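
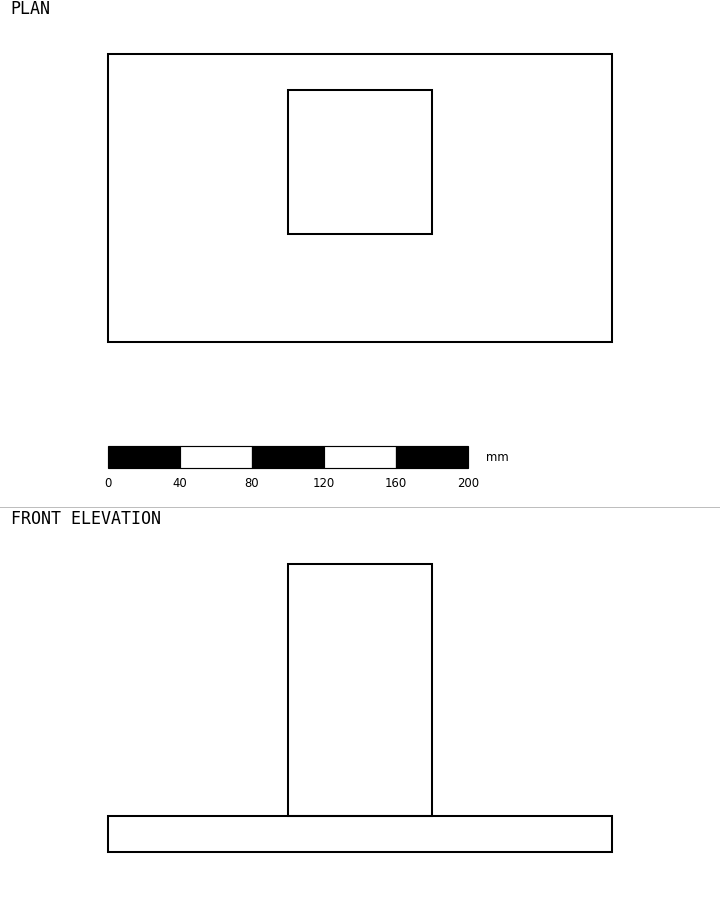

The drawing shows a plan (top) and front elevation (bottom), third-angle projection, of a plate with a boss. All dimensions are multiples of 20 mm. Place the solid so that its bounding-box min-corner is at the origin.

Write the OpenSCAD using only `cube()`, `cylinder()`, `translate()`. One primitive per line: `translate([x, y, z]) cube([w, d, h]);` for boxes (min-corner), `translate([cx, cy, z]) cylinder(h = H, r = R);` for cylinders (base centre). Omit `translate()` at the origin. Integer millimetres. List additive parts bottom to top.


cube([280, 160, 20]);
translate([100, 60, 20]) cube([80, 80, 140]);


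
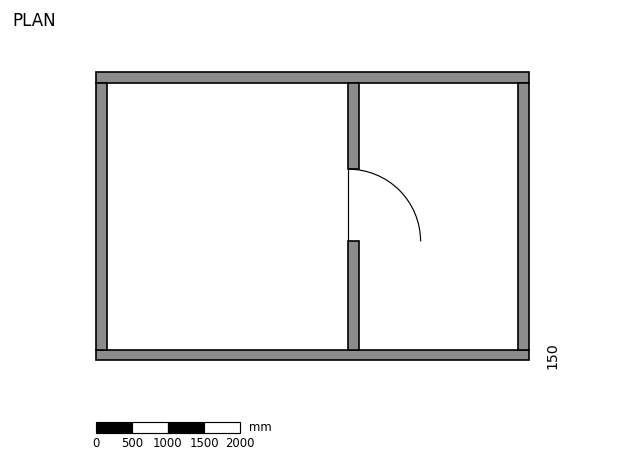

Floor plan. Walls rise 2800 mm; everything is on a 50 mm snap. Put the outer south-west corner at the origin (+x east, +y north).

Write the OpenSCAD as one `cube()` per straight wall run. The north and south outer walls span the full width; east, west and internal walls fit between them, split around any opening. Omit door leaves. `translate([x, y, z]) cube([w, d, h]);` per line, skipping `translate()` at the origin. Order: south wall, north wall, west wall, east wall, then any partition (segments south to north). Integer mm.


cube([6000, 150, 2800]);
translate([0, 3850, 0]) cube([6000, 150, 2800]);
translate([0, 150, 0]) cube([150, 3700, 2800]);
translate([5850, 150, 0]) cube([150, 3700, 2800]);
translate([3500, 150, 0]) cube([150, 1500, 2800]);
translate([3500, 2650, 0]) cube([150, 1200, 2800]);


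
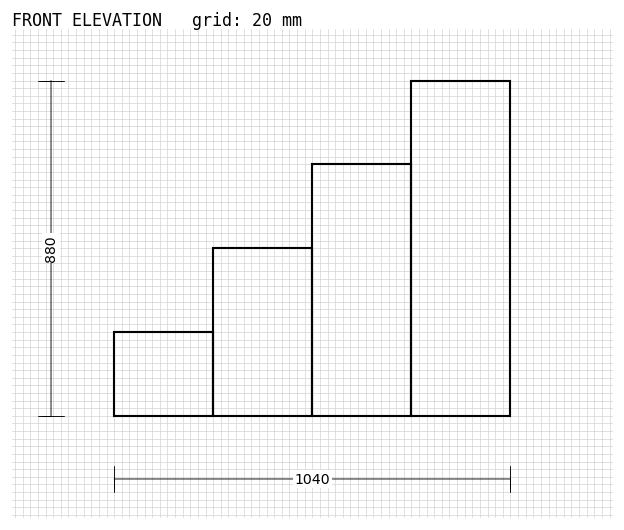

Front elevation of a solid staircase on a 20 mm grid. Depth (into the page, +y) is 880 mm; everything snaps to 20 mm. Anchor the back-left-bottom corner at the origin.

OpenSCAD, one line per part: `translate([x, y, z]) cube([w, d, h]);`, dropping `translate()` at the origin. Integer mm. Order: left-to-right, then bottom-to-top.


cube([260, 880, 220]);
translate([260, 0, 0]) cube([260, 880, 440]);
translate([520, 0, 0]) cube([260, 880, 660]);
translate([780, 0, 0]) cube([260, 880, 880]);


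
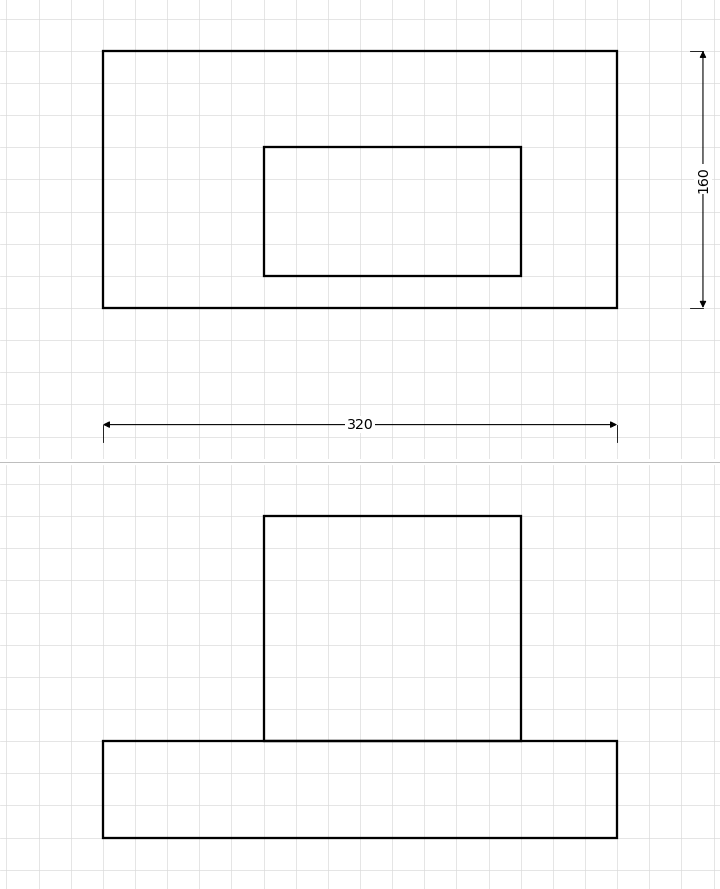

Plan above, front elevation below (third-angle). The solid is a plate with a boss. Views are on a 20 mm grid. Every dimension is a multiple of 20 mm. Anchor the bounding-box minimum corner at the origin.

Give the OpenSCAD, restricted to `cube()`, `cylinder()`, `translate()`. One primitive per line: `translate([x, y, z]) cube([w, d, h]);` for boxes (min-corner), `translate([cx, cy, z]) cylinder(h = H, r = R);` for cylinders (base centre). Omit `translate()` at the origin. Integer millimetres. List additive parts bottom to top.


cube([320, 160, 60]);
translate([100, 20, 60]) cube([160, 80, 140]);


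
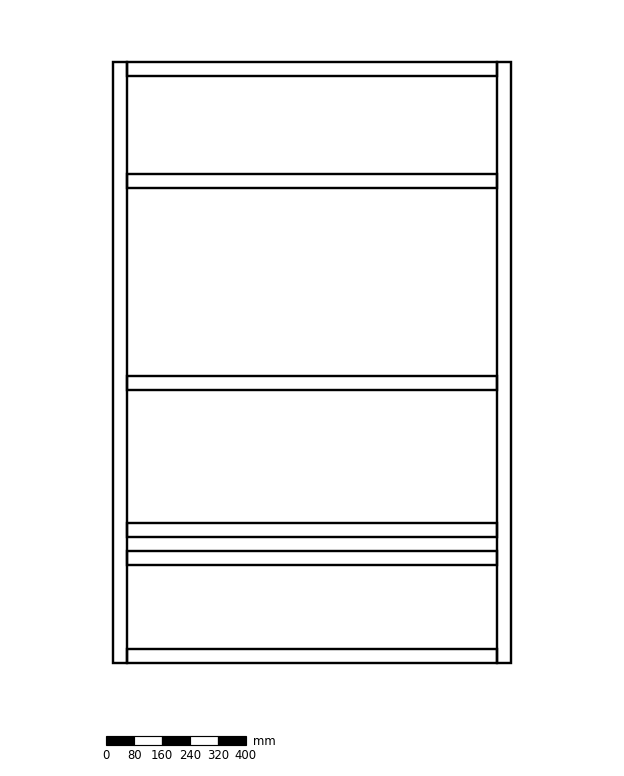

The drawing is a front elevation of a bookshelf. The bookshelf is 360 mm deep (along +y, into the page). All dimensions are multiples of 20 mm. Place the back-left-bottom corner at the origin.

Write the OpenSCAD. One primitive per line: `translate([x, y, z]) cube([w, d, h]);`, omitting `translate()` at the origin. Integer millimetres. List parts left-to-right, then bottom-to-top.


cube([40, 360, 1720]);
translate([40, 0, 0]) cube([1060, 360, 40]);
translate([40, 0, 280]) cube([1060, 360, 40]);
translate([40, 0, 360]) cube([1060, 360, 40]);
translate([40, 0, 780]) cube([1060, 360, 40]);
translate([40, 0, 1360]) cube([1060, 360, 40]);
translate([40, 0, 1680]) cube([1060, 360, 40]);
translate([1100, 0, 0]) cube([40, 360, 1720]);


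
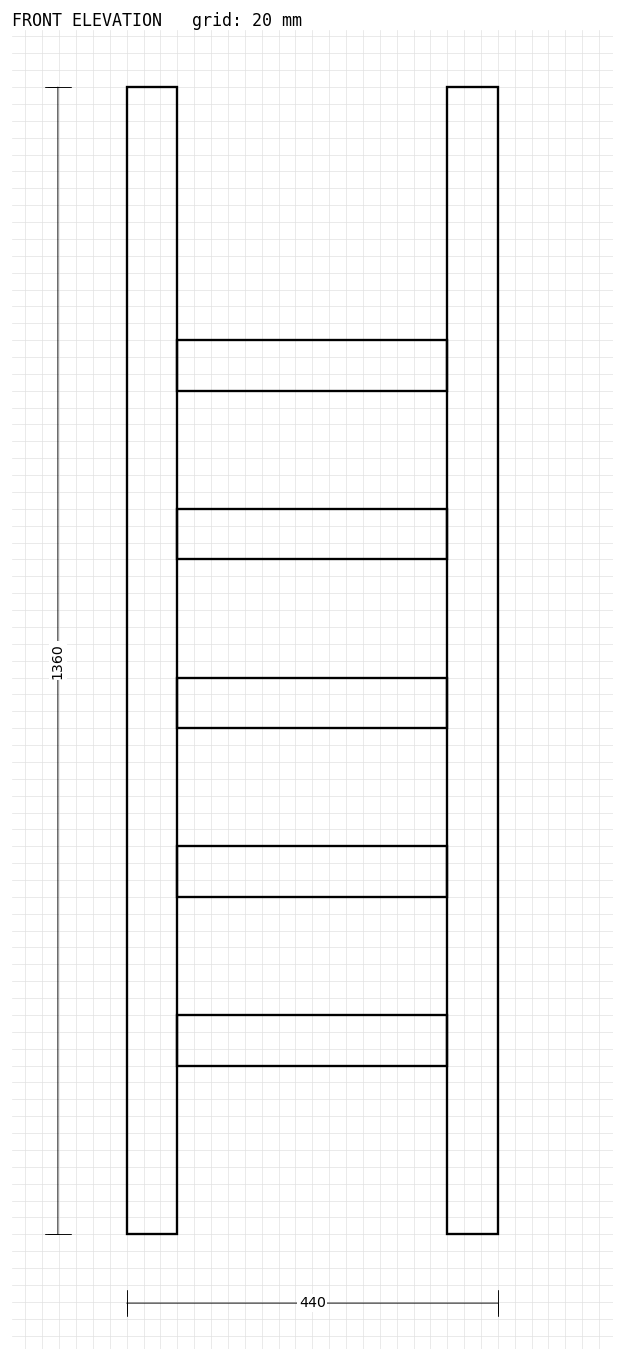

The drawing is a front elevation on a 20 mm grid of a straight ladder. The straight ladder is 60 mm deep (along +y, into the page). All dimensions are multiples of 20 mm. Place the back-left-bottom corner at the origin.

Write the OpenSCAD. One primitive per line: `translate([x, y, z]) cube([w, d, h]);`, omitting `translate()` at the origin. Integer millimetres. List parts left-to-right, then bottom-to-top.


cube([60, 60, 1360]);
translate([60, 0, 200]) cube([320, 60, 60]);
translate([60, 0, 400]) cube([320, 60, 60]);
translate([60, 0, 600]) cube([320, 60, 60]);
translate([60, 0, 800]) cube([320, 60, 60]);
translate([60, 0, 1000]) cube([320, 60, 60]);
translate([380, 0, 0]) cube([60, 60, 1360]);


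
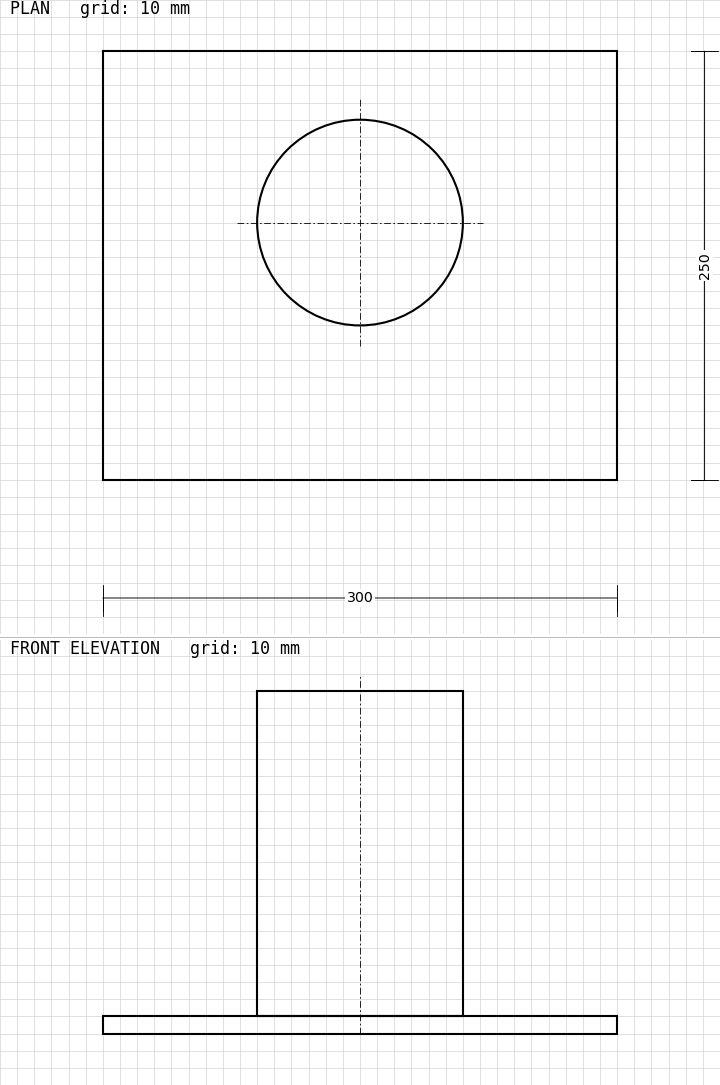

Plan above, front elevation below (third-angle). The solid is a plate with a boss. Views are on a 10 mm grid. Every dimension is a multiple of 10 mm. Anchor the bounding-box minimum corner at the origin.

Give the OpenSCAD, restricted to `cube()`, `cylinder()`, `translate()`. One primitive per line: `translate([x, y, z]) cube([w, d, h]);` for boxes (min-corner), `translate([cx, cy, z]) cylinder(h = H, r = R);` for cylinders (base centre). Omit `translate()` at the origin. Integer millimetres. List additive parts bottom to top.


cube([300, 250, 10]);
translate([150, 150, 10]) cylinder(h = 190, r = 60);


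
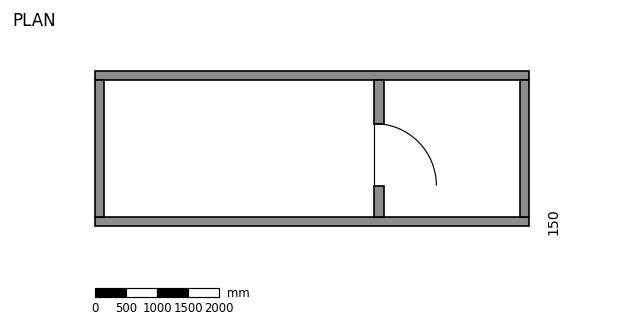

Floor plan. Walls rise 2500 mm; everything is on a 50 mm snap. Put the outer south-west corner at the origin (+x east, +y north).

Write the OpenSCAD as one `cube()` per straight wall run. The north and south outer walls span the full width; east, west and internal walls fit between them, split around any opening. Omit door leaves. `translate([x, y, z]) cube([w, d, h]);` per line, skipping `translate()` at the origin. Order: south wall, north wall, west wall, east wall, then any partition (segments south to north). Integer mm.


cube([7000, 150, 2500]);
translate([0, 2350, 0]) cube([7000, 150, 2500]);
translate([0, 150, 0]) cube([150, 2200, 2500]);
translate([6850, 150, 0]) cube([150, 2200, 2500]);
translate([4500, 150, 0]) cube([150, 500, 2500]);
translate([4500, 1650, 0]) cube([150, 700, 2500]);


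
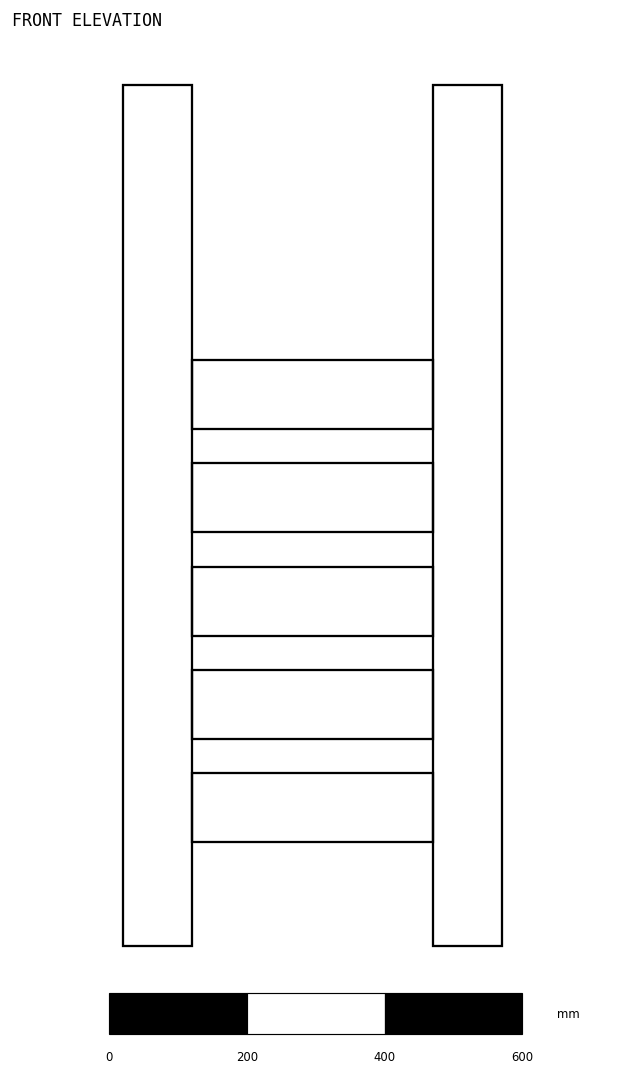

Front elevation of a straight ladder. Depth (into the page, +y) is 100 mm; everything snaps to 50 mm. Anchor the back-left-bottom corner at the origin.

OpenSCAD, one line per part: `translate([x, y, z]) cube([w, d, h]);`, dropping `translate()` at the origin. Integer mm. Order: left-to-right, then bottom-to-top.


cube([100, 100, 1250]);
translate([100, 0, 150]) cube([350, 100, 100]);
translate([100, 0, 300]) cube([350, 100, 100]);
translate([100, 0, 450]) cube([350, 100, 100]);
translate([100, 0, 600]) cube([350, 100, 100]);
translate([100, 0, 750]) cube([350, 100, 100]);
translate([450, 0, 0]) cube([100, 100, 1250]);


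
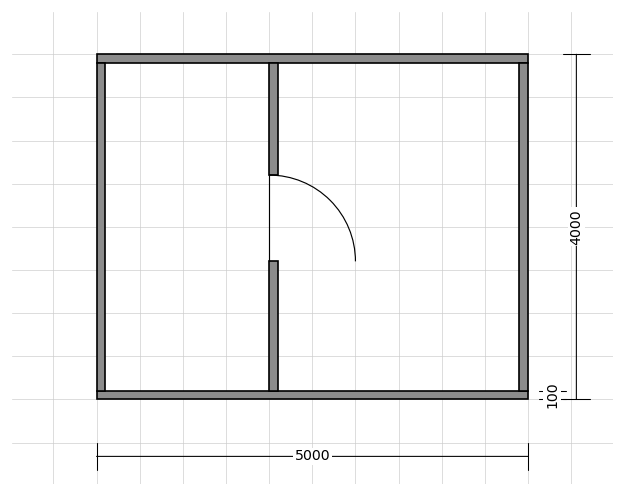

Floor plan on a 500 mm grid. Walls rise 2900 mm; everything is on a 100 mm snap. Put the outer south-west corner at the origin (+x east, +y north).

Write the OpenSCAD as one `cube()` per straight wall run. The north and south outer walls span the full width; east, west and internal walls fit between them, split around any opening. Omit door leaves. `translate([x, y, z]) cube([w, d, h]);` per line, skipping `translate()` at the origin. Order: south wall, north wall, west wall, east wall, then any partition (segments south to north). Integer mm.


cube([5000, 100, 2900]);
translate([0, 3900, 0]) cube([5000, 100, 2900]);
translate([0, 100, 0]) cube([100, 3800, 2900]);
translate([4900, 100, 0]) cube([100, 3800, 2900]);
translate([2000, 100, 0]) cube([100, 1500, 2900]);
translate([2000, 2600, 0]) cube([100, 1300, 2900]);


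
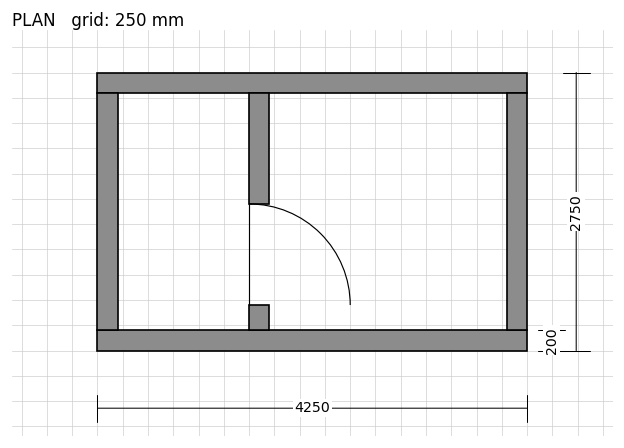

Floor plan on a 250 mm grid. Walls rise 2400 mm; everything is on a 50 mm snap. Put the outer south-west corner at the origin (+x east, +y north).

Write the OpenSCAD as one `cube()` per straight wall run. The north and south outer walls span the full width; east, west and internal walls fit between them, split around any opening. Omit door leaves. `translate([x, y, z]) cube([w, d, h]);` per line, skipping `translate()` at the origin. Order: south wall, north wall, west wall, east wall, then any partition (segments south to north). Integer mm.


cube([4250, 200, 2400]);
translate([0, 2550, 0]) cube([4250, 200, 2400]);
translate([0, 200, 0]) cube([200, 2350, 2400]);
translate([4050, 200, 0]) cube([200, 2350, 2400]);
translate([1500, 200, 0]) cube([200, 250, 2400]);
translate([1500, 1450, 0]) cube([200, 1100, 2400]);


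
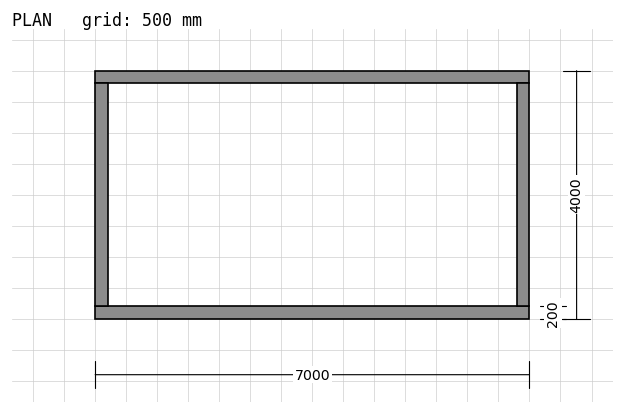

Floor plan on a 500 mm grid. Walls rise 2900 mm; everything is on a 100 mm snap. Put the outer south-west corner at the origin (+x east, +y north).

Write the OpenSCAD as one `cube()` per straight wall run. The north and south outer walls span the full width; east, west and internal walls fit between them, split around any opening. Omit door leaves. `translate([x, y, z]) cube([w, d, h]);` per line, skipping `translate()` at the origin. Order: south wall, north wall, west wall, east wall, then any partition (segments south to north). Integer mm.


cube([7000, 200, 2900]);
translate([0, 3800, 0]) cube([7000, 200, 2900]);
translate([0, 200, 0]) cube([200, 3600, 2900]);
translate([6800, 200, 0]) cube([200, 3600, 2900]);


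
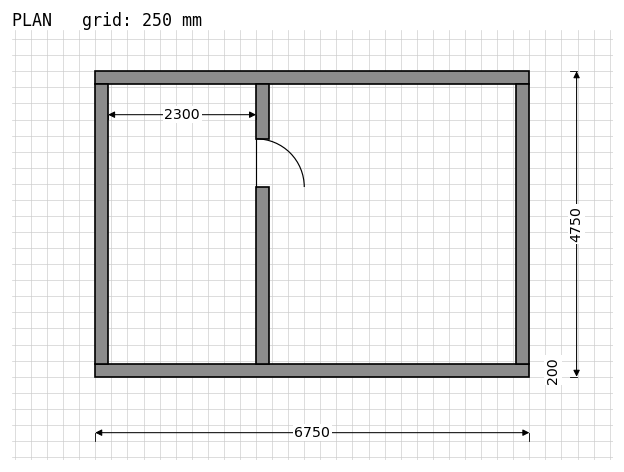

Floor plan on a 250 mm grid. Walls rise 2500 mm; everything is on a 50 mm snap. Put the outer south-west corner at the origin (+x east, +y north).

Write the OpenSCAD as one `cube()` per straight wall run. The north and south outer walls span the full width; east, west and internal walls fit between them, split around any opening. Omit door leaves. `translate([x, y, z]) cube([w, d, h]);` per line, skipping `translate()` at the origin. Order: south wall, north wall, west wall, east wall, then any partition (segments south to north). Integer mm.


cube([6750, 200, 2500]);
translate([0, 4550, 0]) cube([6750, 200, 2500]);
translate([0, 200, 0]) cube([200, 4350, 2500]);
translate([6550, 200, 0]) cube([200, 4350, 2500]);
translate([2500, 200, 0]) cube([200, 2750, 2500]);
translate([2500, 3700, 0]) cube([200, 850, 2500]);


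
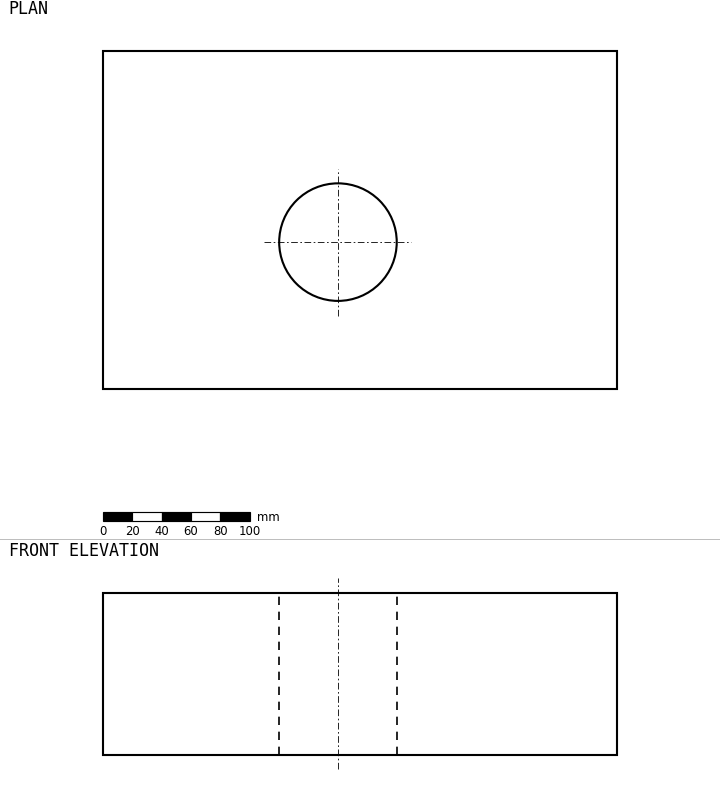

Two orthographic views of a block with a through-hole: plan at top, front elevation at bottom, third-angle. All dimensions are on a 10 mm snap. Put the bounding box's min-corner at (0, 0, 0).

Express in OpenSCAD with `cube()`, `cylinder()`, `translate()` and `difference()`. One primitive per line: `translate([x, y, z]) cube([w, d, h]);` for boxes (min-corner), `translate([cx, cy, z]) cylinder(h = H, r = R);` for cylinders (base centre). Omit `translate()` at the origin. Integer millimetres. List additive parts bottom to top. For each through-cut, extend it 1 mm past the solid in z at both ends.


difference() {
  cube([350, 230, 110]);
  translate([160, 100, -1]) cylinder(h = 112, r = 40);
}


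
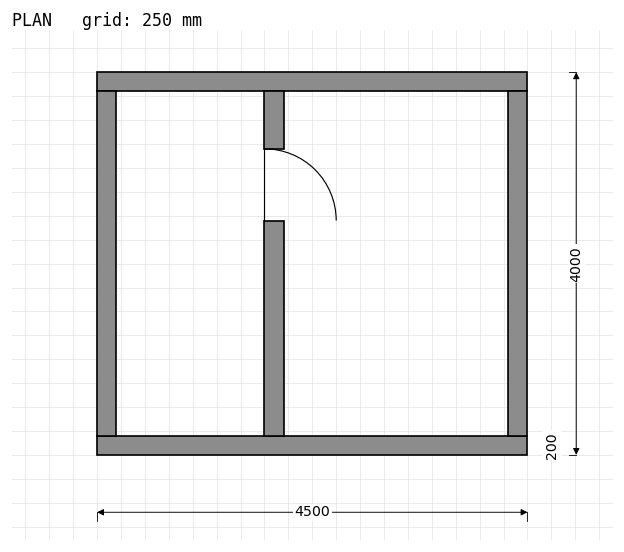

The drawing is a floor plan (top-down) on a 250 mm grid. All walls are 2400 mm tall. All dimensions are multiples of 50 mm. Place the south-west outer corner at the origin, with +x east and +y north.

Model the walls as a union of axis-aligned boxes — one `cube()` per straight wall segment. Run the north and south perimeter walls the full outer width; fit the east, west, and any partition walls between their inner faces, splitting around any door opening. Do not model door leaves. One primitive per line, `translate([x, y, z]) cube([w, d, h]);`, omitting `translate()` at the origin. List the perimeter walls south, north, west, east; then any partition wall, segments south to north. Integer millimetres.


cube([4500, 200, 2400]);
translate([0, 3800, 0]) cube([4500, 200, 2400]);
translate([0, 200, 0]) cube([200, 3600, 2400]);
translate([4300, 200, 0]) cube([200, 3600, 2400]);
translate([1750, 200, 0]) cube([200, 2250, 2400]);
translate([1750, 3200, 0]) cube([200, 600, 2400]);


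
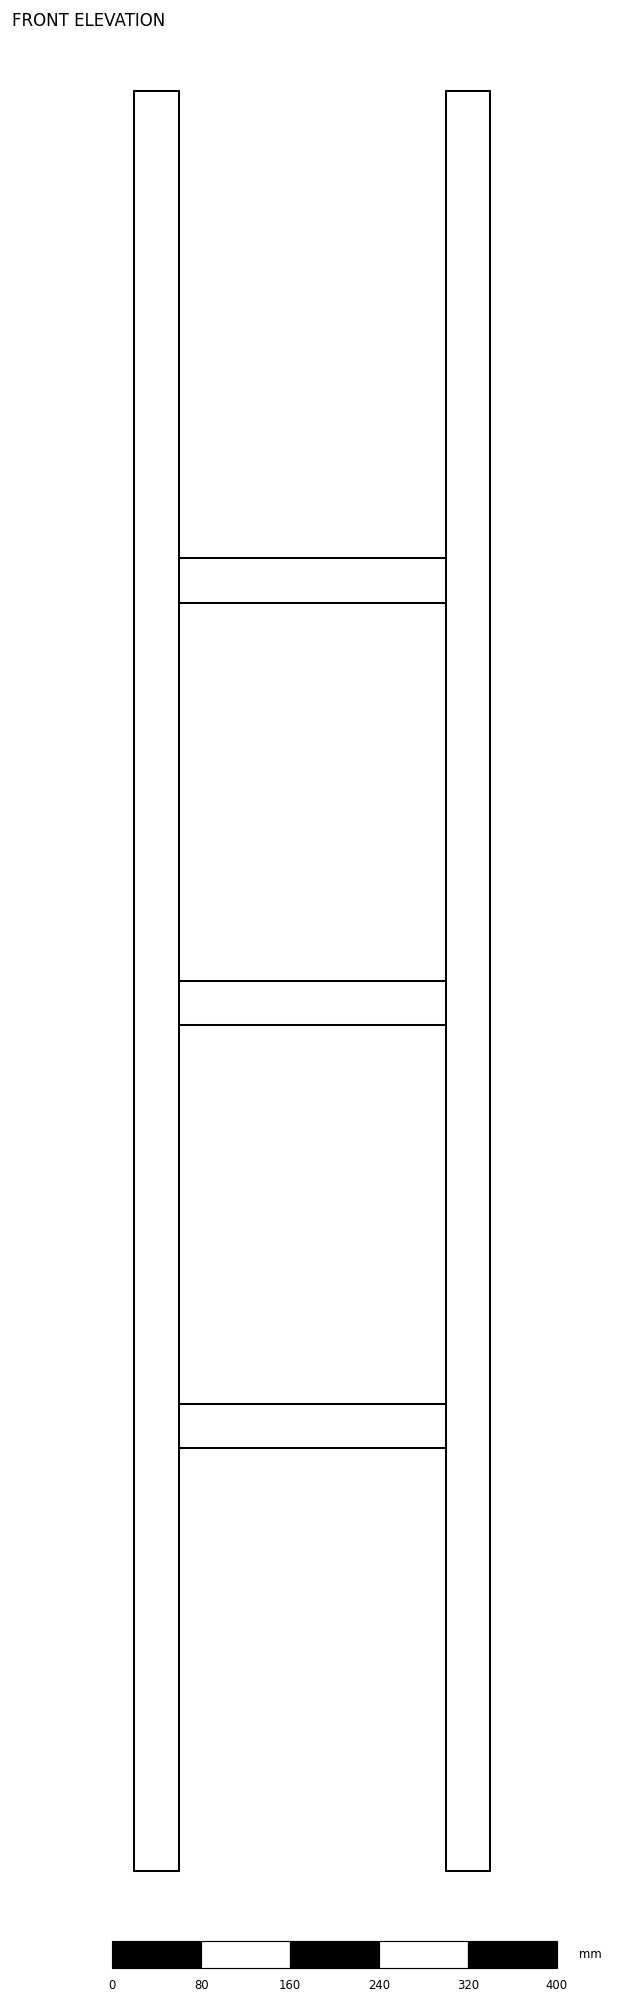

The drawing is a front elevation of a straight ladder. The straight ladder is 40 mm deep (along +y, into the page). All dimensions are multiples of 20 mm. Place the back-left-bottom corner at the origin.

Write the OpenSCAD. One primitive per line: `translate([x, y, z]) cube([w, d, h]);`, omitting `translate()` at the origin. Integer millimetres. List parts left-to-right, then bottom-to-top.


cube([40, 40, 1600]);
translate([40, 0, 380]) cube([240, 40, 40]);
translate([40, 0, 760]) cube([240, 40, 40]);
translate([40, 0, 1140]) cube([240, 40, 40]);
translate([280, 0, 0]) cube([40, 40, 1600]);


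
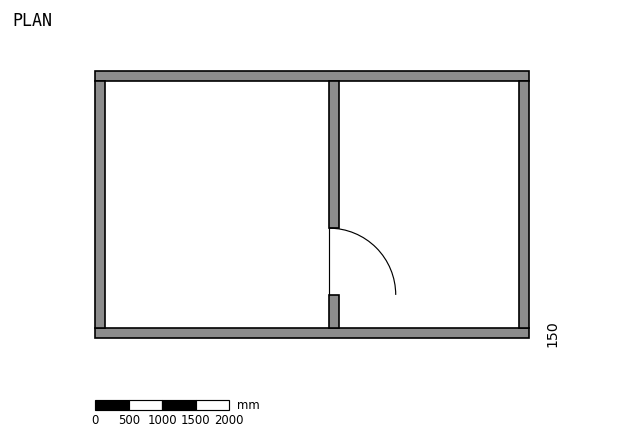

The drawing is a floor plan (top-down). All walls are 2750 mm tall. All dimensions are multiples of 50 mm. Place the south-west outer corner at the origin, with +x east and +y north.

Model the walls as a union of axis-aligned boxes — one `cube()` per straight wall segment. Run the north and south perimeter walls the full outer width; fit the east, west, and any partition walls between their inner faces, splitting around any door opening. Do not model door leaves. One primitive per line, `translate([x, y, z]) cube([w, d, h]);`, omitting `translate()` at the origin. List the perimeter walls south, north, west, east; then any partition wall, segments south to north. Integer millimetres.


cube([6500, 150, 2750]);
translate([0, 3850, 0]) cube([6500, 150, 2750]);
translate([0, 150, 0]) cube([150, 3700, 2750]);
translate([6350, 150, 0]) cube([150, 3700, 2750]);
translate([3500, 150, 0]) cube([150, 500, 2750]);
translate([3500, 1650, 0]) cube([150, 2200, 2750]);


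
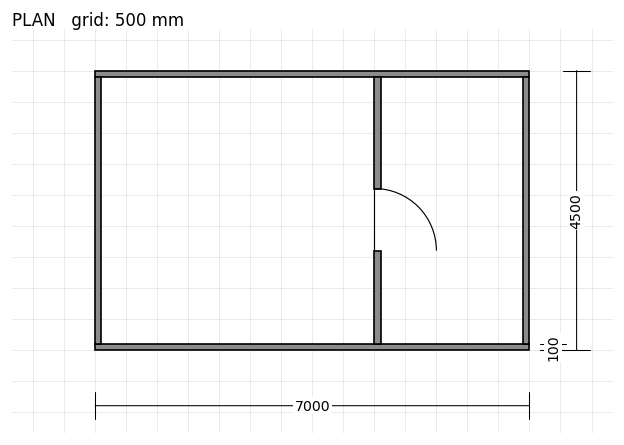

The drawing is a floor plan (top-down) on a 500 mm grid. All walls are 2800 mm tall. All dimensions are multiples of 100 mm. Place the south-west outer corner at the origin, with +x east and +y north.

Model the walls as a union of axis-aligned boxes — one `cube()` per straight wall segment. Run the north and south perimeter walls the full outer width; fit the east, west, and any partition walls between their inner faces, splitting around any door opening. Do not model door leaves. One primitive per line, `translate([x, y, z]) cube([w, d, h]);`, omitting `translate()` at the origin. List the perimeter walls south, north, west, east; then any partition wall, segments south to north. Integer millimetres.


cube([7000, 100, 2800]);
translate([0, 4400, 0]) cube([7000, 100, 2800]);
translate([0, 100, 0]) cube([100, 4300, 2800]);
translate([6900, 100, 0]) cube([100, 4300, 2800]);
translate([4500, 100, 0]) cube([100, 1500, 2800]);
translate([4500, 2600, 0]) cube([100, 1800, 2800]);


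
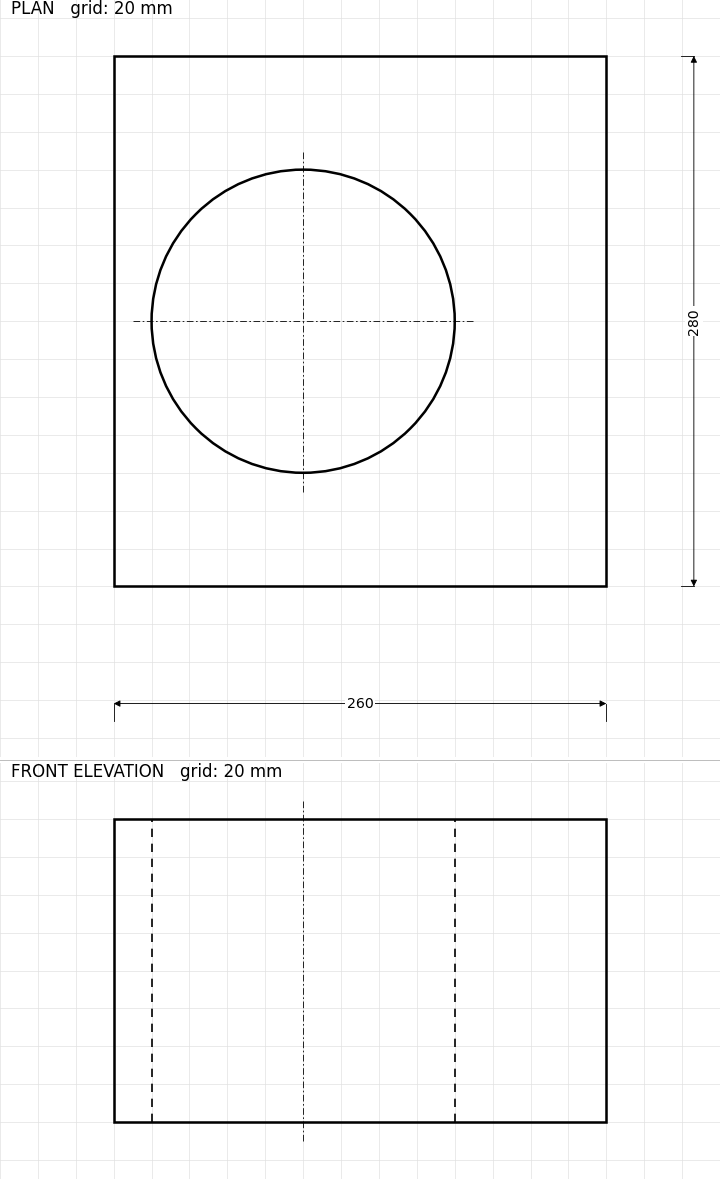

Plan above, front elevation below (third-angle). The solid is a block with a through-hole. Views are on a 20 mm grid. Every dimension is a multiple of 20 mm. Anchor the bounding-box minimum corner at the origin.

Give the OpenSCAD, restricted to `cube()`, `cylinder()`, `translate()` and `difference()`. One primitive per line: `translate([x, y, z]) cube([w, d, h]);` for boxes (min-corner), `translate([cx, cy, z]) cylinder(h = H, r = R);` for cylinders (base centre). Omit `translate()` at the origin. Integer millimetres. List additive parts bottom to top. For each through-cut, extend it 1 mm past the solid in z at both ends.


difference() {
  cube([260, 280, 160]);
  translate([100, 140, -1]) cylinder(h = 162, r = 80);
}


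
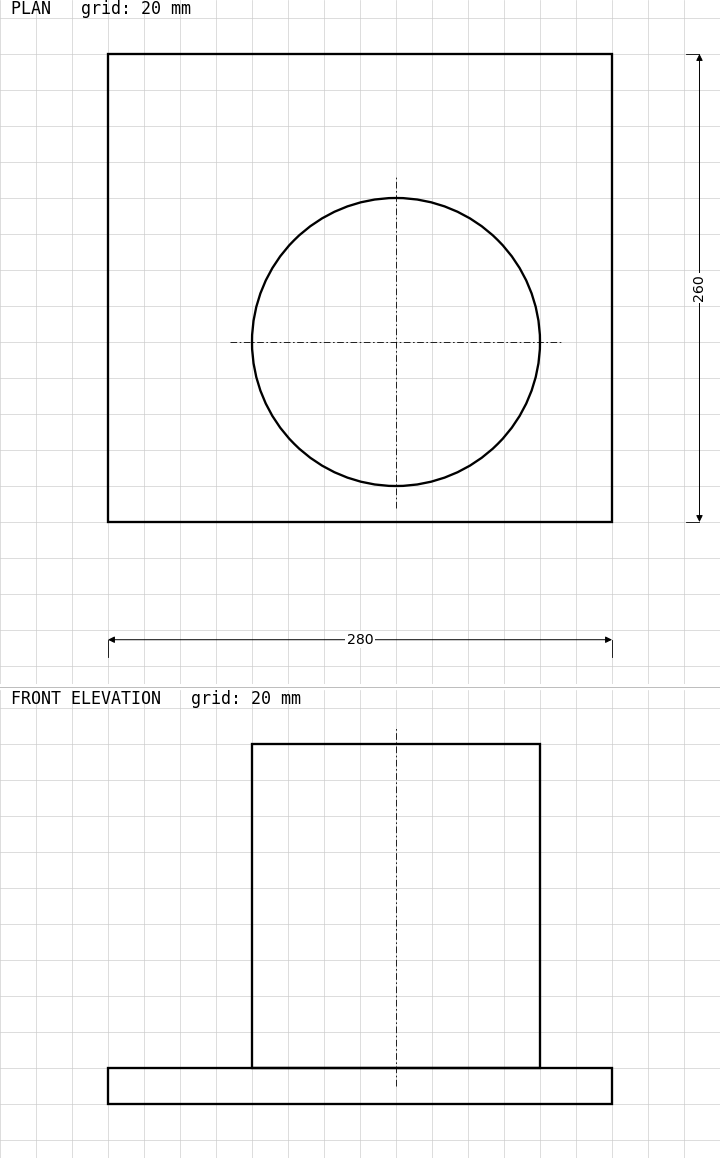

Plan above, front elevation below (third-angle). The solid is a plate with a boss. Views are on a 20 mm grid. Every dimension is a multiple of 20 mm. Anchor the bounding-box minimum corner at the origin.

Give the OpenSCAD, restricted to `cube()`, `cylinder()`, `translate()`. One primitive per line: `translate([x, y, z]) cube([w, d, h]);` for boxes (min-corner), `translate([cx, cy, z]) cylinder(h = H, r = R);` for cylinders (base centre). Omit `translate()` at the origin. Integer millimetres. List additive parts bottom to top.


cube([280, 260, 20]);
translate([160, 100, 20]) cylinder(h = 180, r = 80);


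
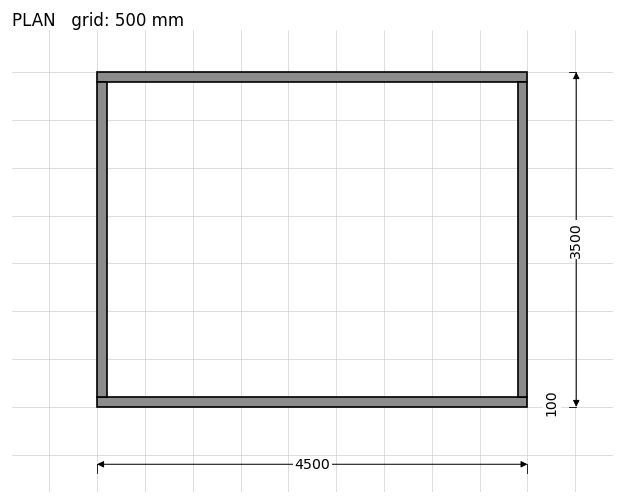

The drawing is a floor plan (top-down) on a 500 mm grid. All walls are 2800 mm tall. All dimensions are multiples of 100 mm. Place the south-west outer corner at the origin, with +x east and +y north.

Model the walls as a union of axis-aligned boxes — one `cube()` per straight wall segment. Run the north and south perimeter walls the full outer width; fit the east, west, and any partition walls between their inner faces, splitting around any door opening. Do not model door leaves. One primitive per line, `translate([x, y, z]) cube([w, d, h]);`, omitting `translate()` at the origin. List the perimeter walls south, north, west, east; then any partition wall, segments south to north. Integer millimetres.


cube([4500, 100, 2800]);
translate([0, 3400, 0]) cube([4500, 100, 2800]);
translate([0, 100, 0]) cube([100, 3300, 2800]);
translate([4400, 100, 0]) cube([100, 3300, 2800]);


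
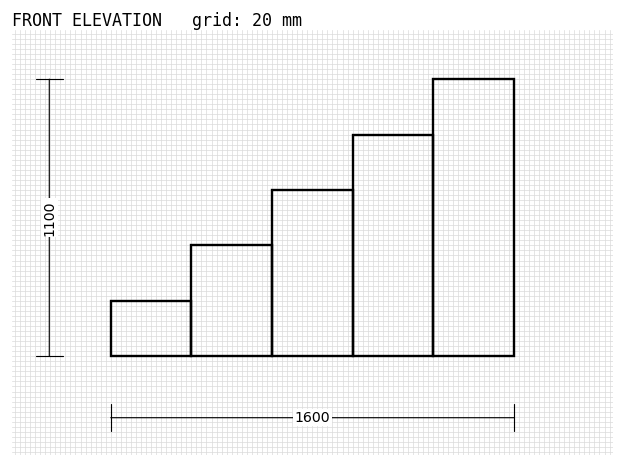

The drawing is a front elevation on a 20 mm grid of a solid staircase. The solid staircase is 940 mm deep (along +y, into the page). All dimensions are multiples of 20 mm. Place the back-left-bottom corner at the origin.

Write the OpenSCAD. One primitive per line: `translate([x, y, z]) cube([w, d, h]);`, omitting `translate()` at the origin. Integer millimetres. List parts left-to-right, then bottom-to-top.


cube([320, 940, 220]);
translate([320, 0, 0]) cube([320, 940, 440]);
translate([640, 0, 0]) cube([320, 940, 660]);
translate([960, 0, 0]) cube([320, 940, 880]);
translate([1280, 0, 0]) cube([320, 940, 1100]);


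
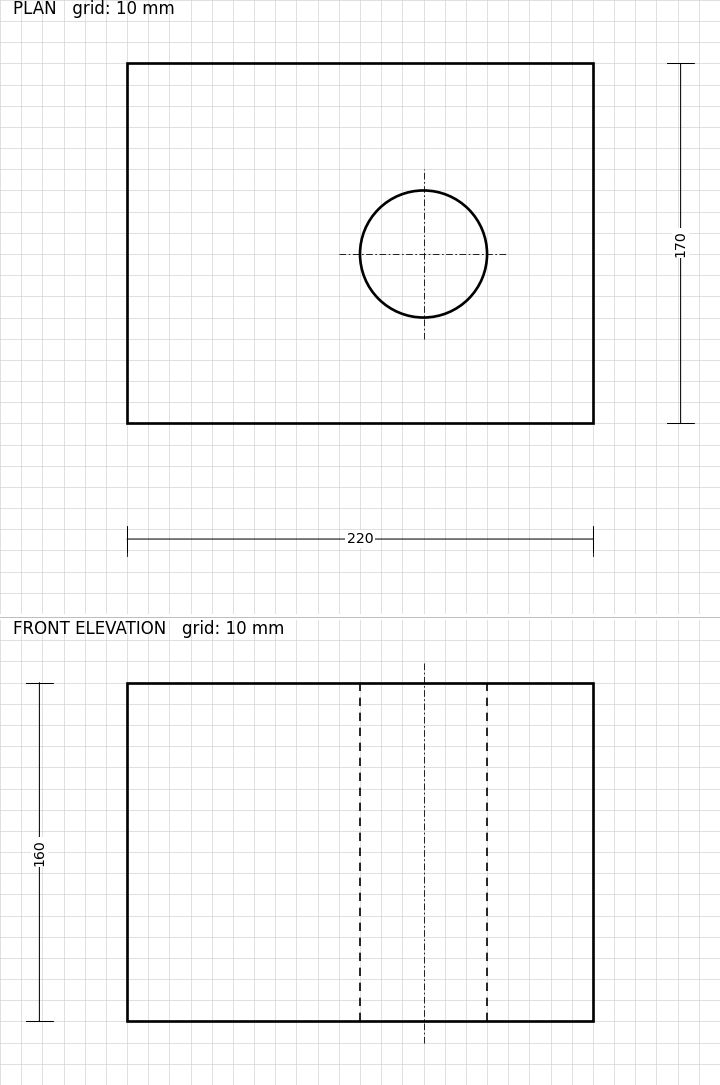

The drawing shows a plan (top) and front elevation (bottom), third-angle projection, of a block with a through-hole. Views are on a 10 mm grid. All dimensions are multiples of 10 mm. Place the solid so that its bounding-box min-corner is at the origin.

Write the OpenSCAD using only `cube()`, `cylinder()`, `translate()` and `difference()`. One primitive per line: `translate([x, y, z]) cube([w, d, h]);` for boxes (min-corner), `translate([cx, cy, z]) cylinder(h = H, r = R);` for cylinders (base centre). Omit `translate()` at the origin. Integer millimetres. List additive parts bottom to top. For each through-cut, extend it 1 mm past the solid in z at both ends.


difference() {
  cube([220, 170, 160]);
  translate([140, 80, -1]) cylinder(h = 162, r = 30);
}


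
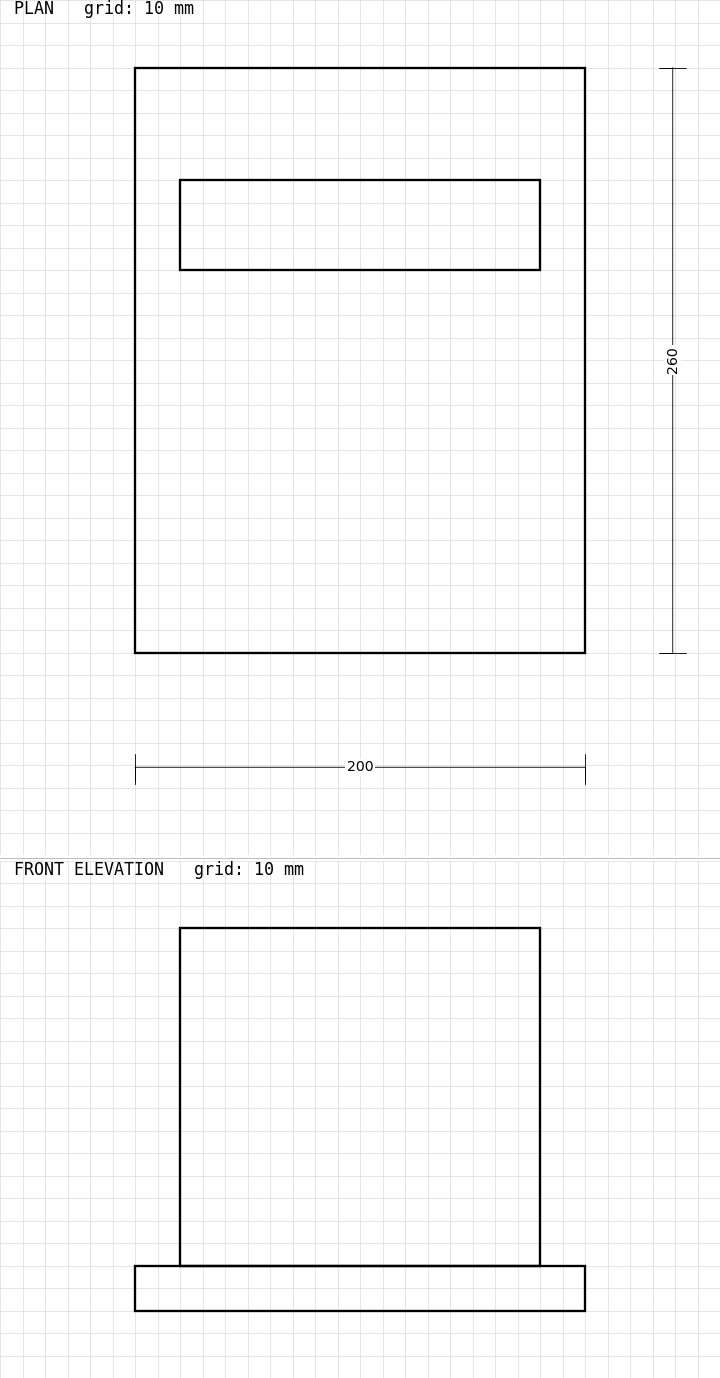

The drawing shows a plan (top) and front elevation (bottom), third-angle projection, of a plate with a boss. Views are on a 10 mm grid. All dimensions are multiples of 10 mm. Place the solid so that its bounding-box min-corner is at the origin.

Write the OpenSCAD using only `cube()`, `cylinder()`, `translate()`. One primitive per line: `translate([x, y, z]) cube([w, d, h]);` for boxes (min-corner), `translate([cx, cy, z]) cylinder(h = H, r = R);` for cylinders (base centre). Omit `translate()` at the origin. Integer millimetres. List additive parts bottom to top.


cube([200, 260, 20]);
translate([20, 170, 20]) cube([160, 40, 150]);


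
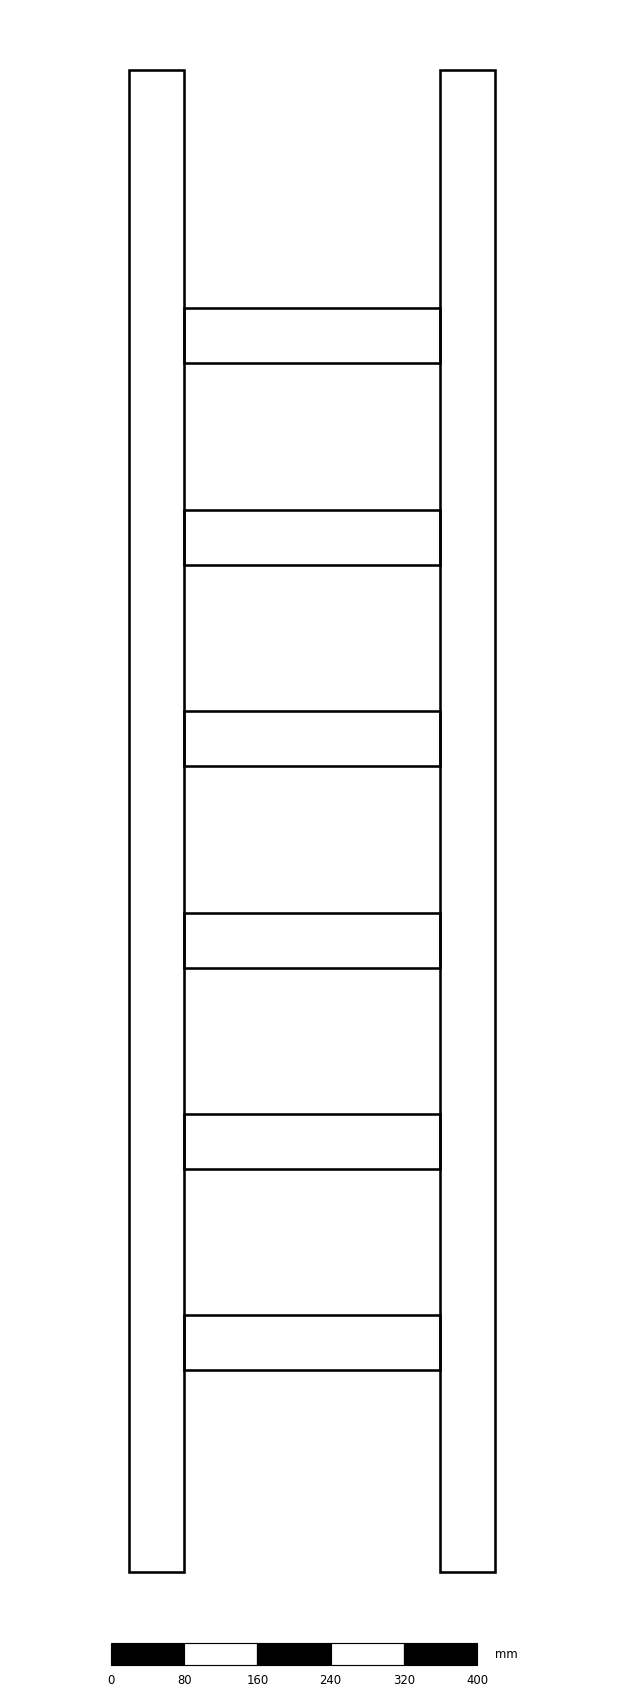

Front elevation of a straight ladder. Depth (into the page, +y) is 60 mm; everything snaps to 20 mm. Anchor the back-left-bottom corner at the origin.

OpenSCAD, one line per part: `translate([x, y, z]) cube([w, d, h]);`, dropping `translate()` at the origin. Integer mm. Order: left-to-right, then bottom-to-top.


cube([60, 60, 1640]);
translate([60, 0, 220]) cube([280, 60, 60]);
translate([60, 0, 440]) cube([280, 60, 60]);
translate([60, 0, 660]) cube([280, 60, 60]);
translate([60, 0, 880]) cube([280, 60, 60]);
translate([60, 0, 1100]) cube([280, 60, 60]);
translate([60, 0, 1320]) cube([280, 60, 60]);
translate([340, 0, 0]) cube([60, 60, 1640]);


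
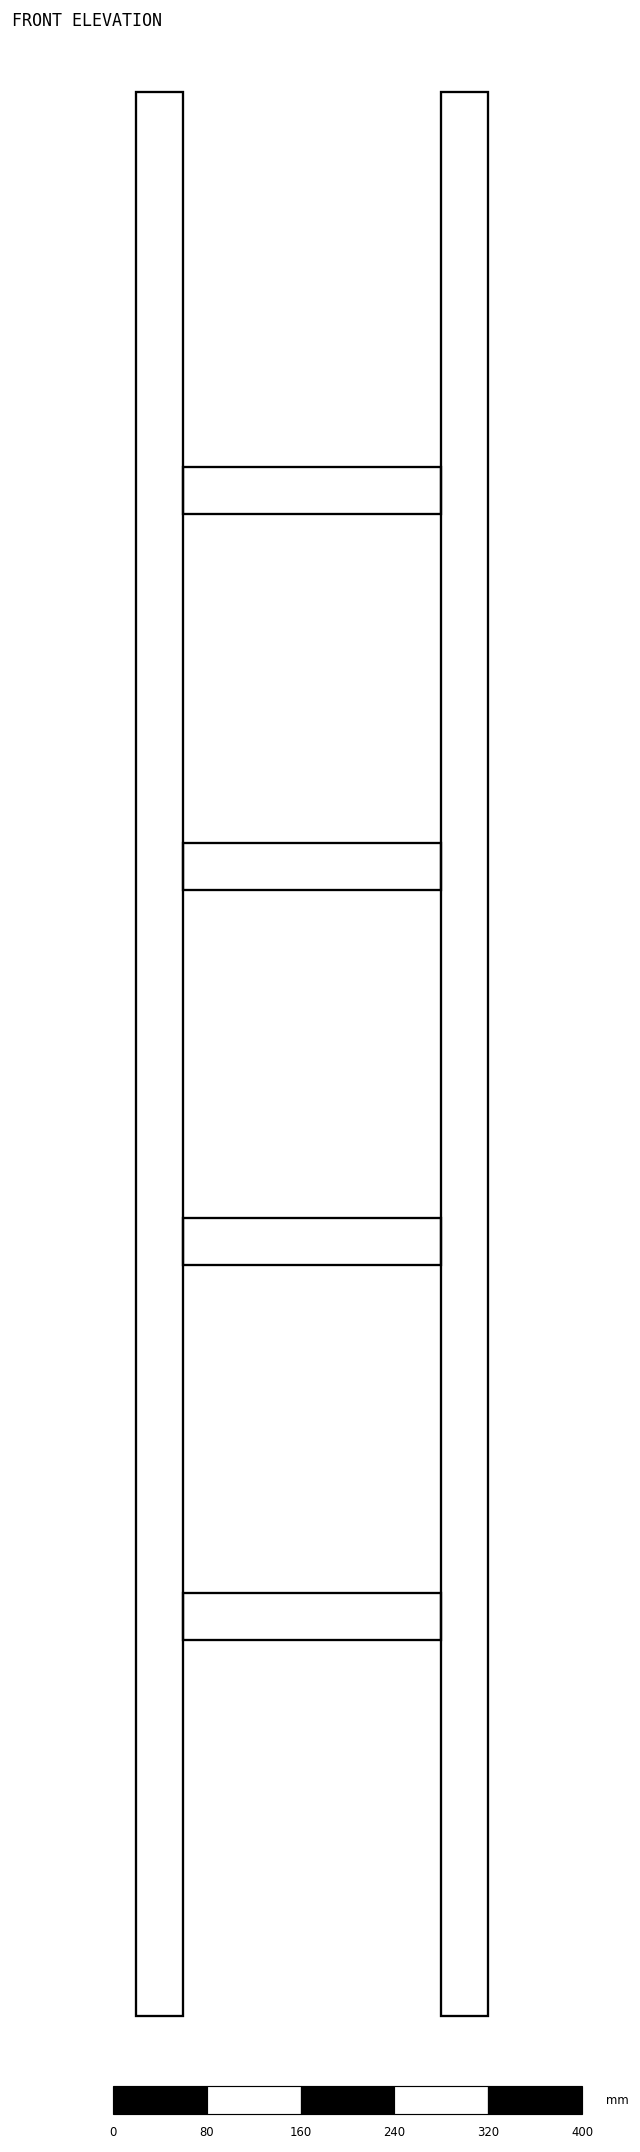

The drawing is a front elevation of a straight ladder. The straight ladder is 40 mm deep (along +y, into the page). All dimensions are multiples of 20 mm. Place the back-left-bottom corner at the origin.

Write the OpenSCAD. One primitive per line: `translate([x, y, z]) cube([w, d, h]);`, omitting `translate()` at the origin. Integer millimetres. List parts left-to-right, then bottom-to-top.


cube([40, 40, 1640]);
translate([40, 0, 320]) cube([220, 40, 40]);
translate([40, 0, 640]) cube([220, 40, 40]);
translate([40, 0, 960]) cube([220, 40, 40]);
translate([40, 0, 1280]) cube([220, 40, 40]);
translate([260, 0, 0]) cube([40, 40, 1640]);


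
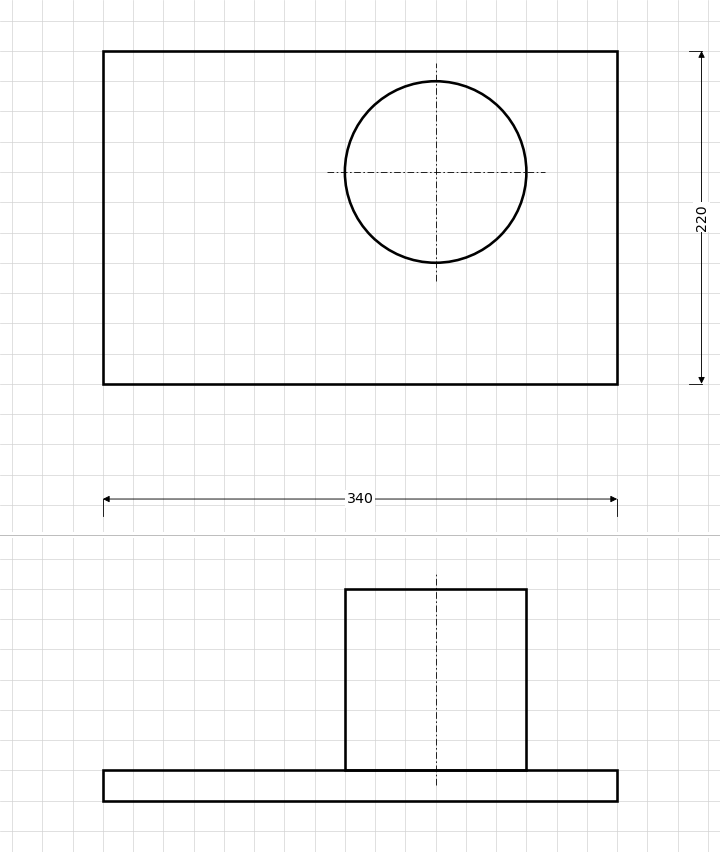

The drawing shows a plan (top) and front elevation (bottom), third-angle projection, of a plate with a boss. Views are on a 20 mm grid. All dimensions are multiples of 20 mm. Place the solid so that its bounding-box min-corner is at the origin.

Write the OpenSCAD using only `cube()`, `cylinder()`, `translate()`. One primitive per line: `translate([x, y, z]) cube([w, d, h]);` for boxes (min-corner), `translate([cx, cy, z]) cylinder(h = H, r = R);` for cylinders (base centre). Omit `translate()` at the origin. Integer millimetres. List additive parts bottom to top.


cube([340, 220, 20]);
translate([220, 140, 20]) cylinder(h = 120, r = 60);


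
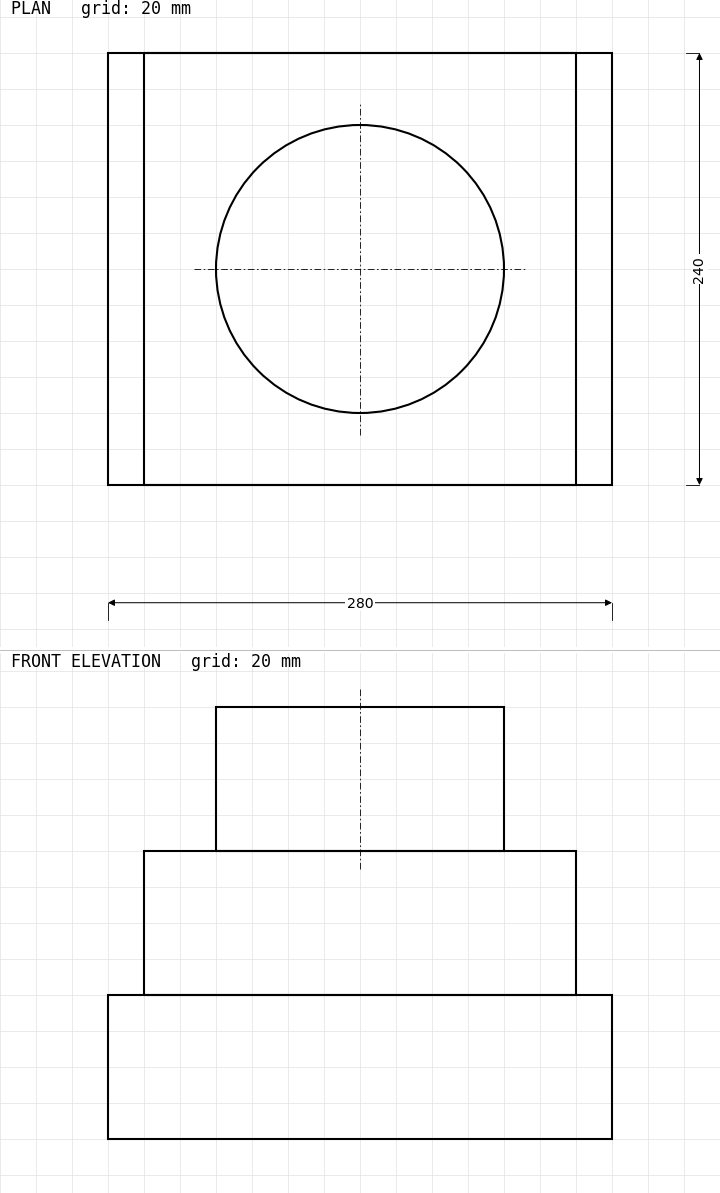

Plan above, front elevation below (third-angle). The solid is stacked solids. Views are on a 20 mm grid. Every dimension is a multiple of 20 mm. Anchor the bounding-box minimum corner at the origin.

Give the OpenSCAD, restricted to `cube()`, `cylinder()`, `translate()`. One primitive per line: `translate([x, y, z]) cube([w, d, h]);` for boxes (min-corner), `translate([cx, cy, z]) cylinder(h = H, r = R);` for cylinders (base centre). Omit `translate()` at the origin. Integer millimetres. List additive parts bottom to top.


cube([280, 240, 80]);
translate([20, 0, 80]) cube([240, 240, 80]);
translate([140, 120, 160]) cylinder(h = 80, r = 80);


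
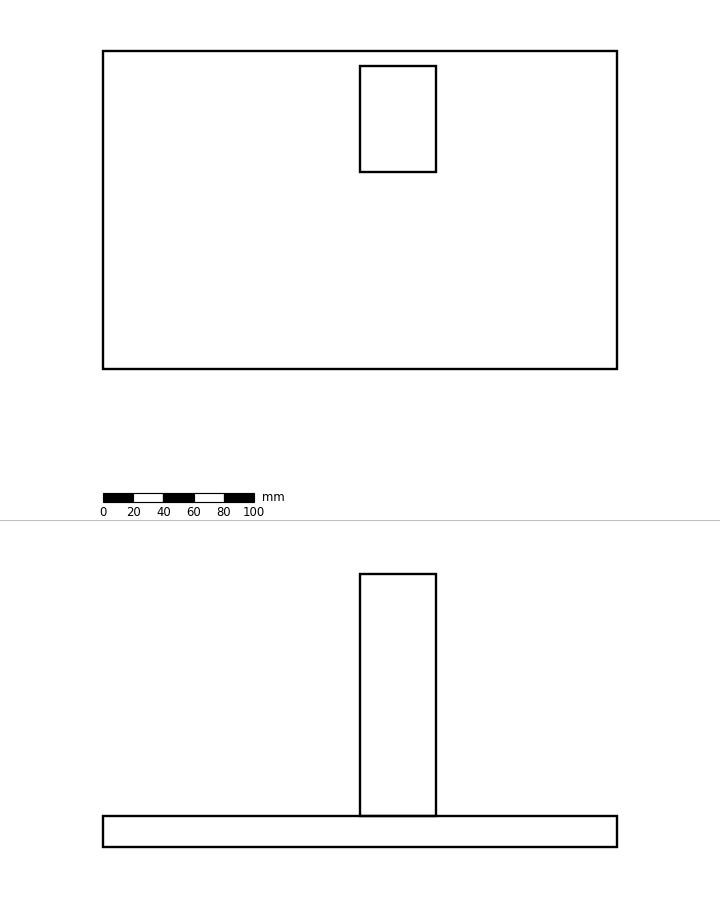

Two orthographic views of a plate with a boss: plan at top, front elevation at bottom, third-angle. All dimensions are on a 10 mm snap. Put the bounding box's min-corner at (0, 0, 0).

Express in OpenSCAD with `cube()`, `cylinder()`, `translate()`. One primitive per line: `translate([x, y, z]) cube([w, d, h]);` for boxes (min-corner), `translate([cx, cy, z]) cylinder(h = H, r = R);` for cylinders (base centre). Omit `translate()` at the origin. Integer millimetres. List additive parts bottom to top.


cube([340, 210, 20]);
translate([170, 130, 20]) cube([50, 70, 160]);


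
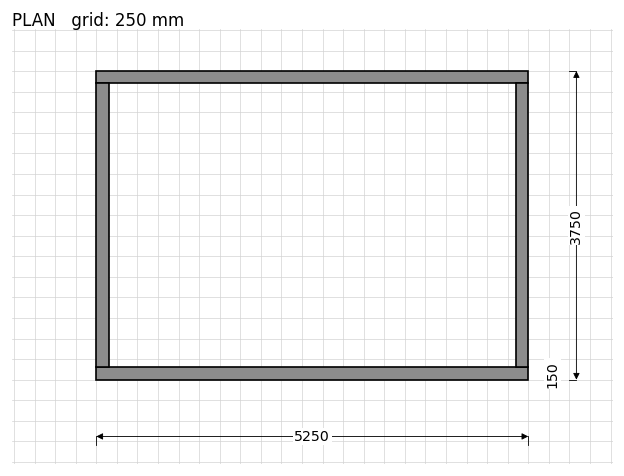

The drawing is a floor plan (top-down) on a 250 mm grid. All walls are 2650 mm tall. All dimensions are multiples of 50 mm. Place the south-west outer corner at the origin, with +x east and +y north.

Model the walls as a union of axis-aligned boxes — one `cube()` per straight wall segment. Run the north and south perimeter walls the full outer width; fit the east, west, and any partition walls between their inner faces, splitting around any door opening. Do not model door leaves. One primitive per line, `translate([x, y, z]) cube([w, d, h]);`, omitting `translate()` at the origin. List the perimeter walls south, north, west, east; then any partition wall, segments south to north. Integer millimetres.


cube([5250, 150, 2650]);
translate([0, 3600, 0]) cube([5250, 150, 2650]);
translate([0, 150, 0]) cube([150, 3450, 2650]);
translate([5100, 150, 0]) cube([150, 3450, 2650]);


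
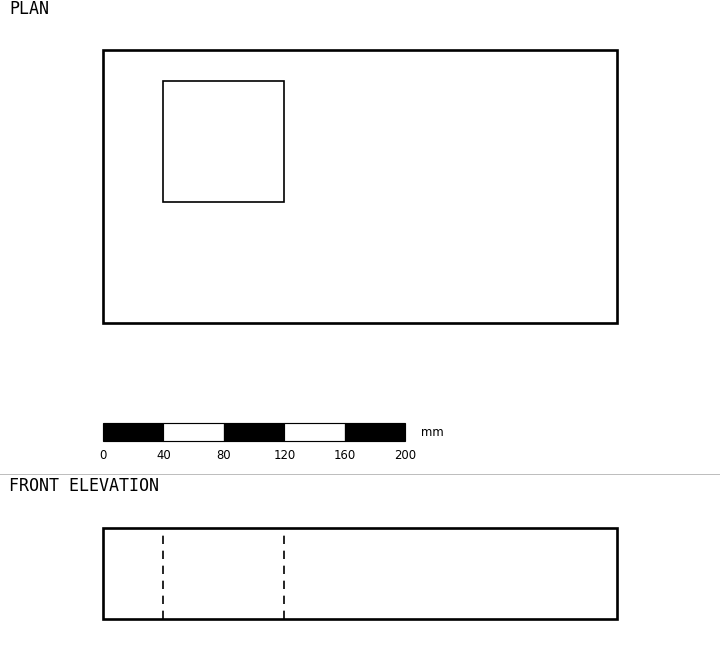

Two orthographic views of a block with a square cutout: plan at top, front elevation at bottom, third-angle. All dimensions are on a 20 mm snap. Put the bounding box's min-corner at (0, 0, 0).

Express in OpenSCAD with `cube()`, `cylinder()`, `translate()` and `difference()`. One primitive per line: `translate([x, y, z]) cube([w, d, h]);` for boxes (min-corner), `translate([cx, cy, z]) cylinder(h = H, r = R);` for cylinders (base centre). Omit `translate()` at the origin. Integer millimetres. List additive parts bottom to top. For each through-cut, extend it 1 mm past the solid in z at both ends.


difference() {
  cube([340, 180, 60]);
  translate([40, 80, -1]) cube([80, 80, 62]);
}


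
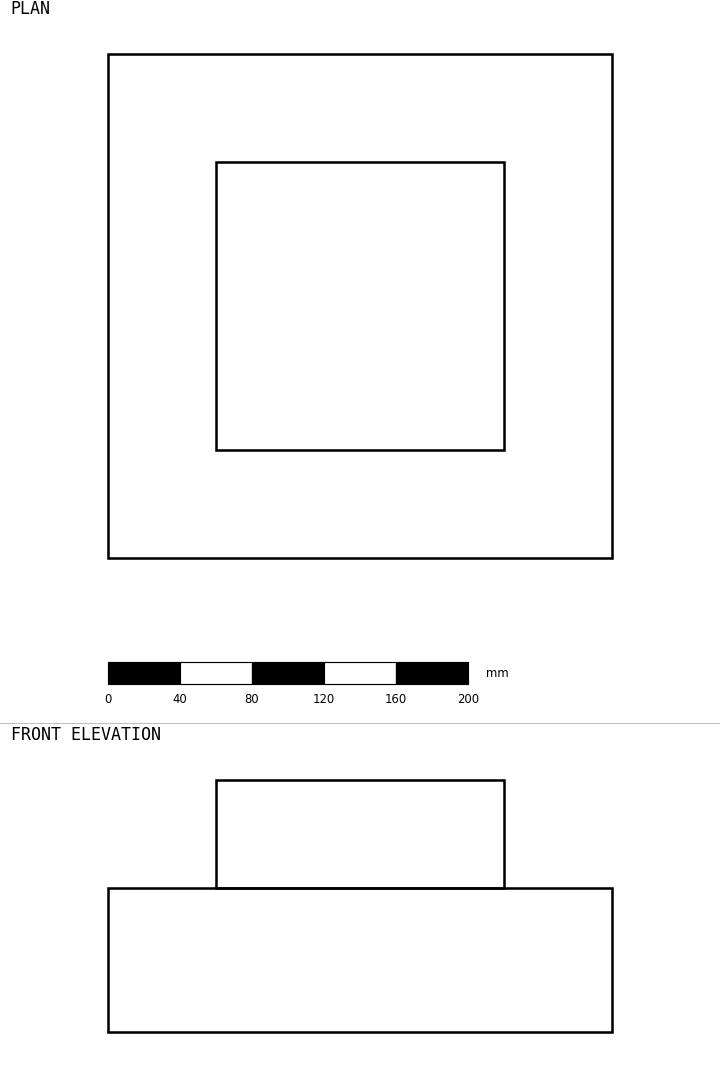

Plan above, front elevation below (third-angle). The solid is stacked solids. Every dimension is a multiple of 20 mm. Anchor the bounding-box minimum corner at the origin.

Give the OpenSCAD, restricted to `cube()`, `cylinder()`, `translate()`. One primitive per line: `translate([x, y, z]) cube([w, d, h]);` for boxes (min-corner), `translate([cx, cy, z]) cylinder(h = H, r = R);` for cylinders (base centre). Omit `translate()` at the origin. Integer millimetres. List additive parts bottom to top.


cube([280, 280, 80]);
translate([60, 60, 80]) cube([160, 160, 60]);


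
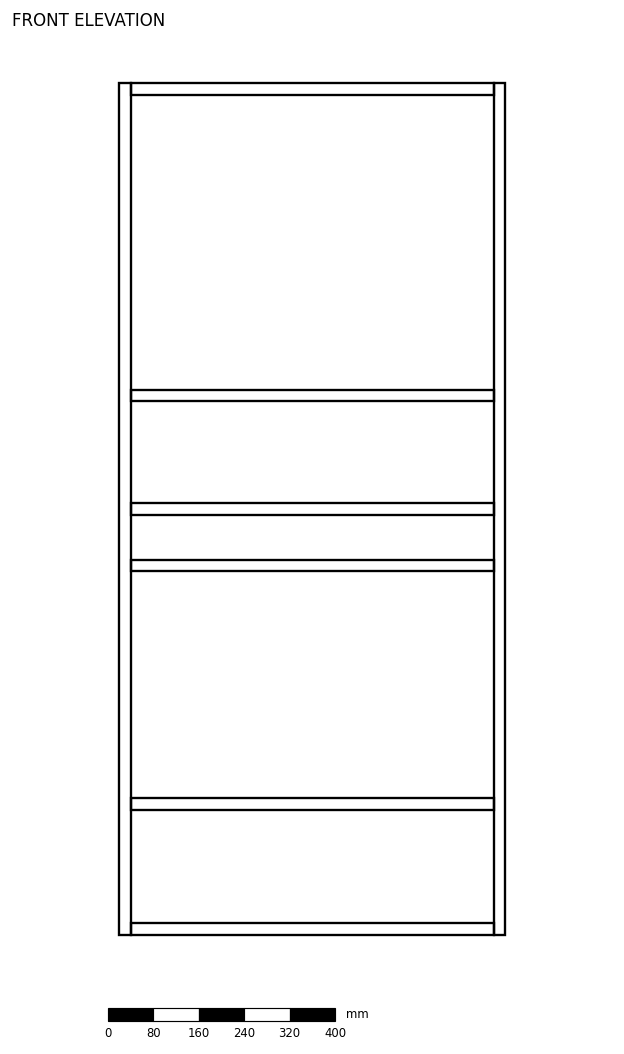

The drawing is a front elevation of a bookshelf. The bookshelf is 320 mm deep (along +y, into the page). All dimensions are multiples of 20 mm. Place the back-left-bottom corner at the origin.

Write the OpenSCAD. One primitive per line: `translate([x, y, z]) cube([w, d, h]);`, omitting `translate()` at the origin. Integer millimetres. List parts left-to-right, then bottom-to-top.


cube([20, 320, 1500]);
translate([20, 0, 0]) cube([640, 320, 20]);
translate([20, 0, 220]) cube([640, 320, 20]);
translate([20, 0, 640]) cube([640, 320, 20]);
translate([20, 0, 740]) cube([640, 320, 20]);
translate([20, 0, 940]) cube([640, 320, 20]);
translate([20, 0, 1480]) cube([640, 320, 20]);
translate([660, 0, 0]) cube([20, 320, 1500]);


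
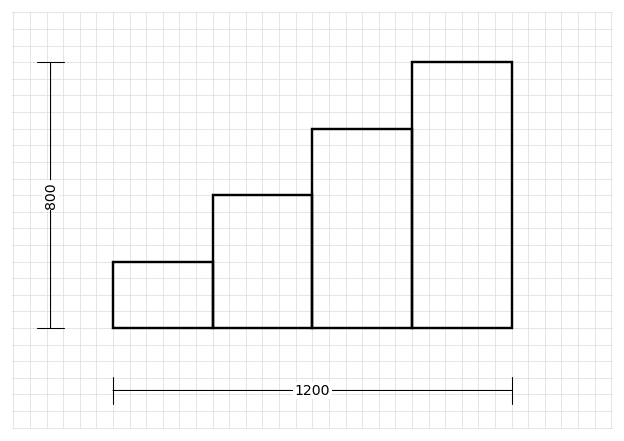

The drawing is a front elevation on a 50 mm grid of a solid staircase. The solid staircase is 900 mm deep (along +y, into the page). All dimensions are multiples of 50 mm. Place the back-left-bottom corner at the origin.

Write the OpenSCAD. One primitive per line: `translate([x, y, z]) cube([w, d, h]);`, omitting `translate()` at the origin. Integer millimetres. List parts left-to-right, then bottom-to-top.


cube([300, 900, 200]);
translate([300, 0, 0]) cube([300, 900, 400]);
translate([600, 0, 0]) cube([300, 900, 600]);
translate([900, 0, 0]) cube([300, 900, 800]);


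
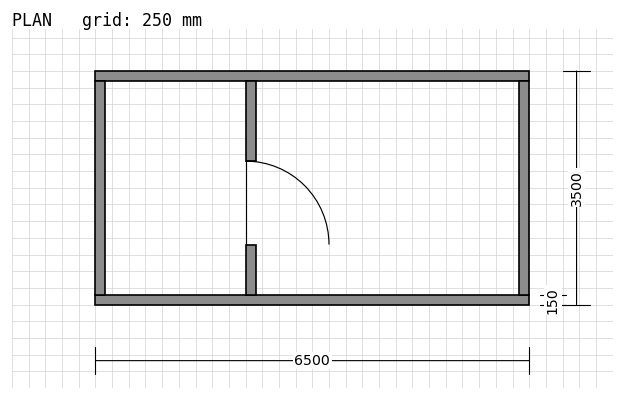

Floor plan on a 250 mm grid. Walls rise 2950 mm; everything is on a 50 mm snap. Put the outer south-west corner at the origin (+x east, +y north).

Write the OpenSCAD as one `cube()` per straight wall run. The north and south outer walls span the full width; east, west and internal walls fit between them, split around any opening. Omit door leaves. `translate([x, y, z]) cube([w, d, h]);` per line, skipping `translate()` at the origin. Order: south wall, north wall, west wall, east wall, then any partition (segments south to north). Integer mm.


cube([6500, 150, 2950]);
translate([0, 3350, 0]) cube([6500, 150, 2950]);
translate([0, 150, 0]) cube([150, 3200, 2950]);
translate([6350, 150, 0]) cube([150, 3200, 2950]);
translate([2250, 150, 0]) cube([150, 750, 2950]);
translate([2250, 2150, 0]) cube([150, 1200, 2950]);


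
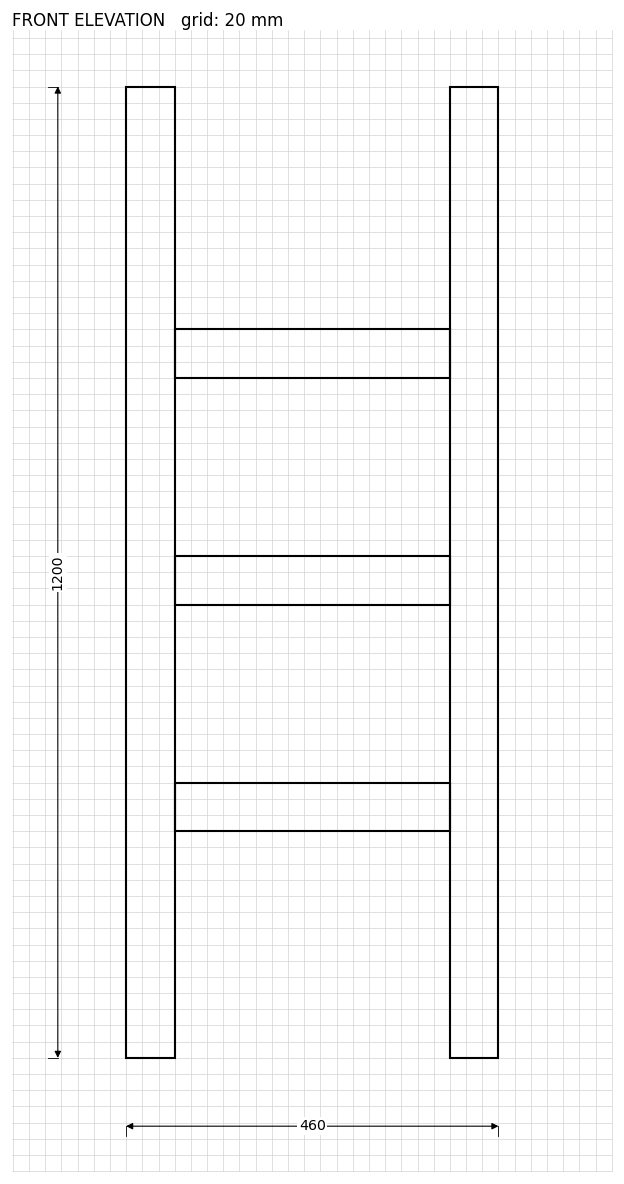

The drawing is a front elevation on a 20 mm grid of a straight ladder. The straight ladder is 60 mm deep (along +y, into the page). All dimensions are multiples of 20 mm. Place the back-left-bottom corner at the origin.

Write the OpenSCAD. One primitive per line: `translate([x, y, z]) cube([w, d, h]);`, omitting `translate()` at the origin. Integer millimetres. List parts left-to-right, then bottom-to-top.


cube([60, 60, 1200]);
translate([60, 0, 280]) cube([340, 60, 60]);
translate([60, 0, 560]) cube([340, 60, 60]);
translate([60, 0, 840]) cube([340, 60, 60]);
translate([400, 0, 0]) cube([60, 60, 1200]);


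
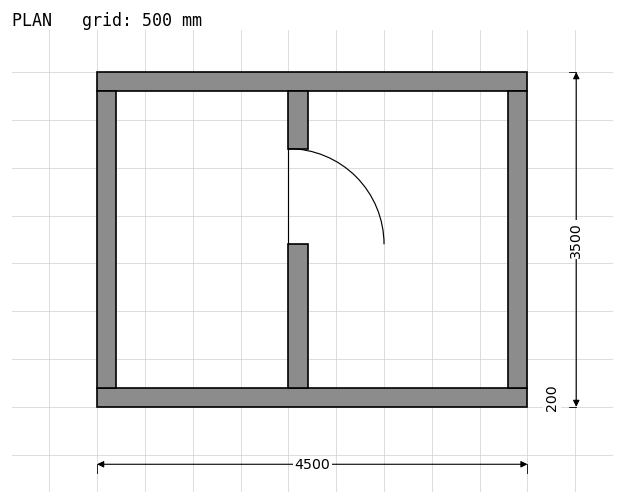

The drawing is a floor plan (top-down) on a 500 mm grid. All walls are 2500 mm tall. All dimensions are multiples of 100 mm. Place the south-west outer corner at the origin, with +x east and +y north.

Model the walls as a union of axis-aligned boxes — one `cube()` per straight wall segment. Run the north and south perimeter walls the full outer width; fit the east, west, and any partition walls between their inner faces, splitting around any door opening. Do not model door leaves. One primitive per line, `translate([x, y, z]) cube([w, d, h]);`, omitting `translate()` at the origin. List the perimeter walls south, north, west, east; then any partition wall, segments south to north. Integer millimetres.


cube([4500, 200, 2500]);
translate([0, 3300, 0]) cube([4500, 200, 2500]);
translate([0, 200, 0]) cube([200, 3100, 2500]);
translate([4300, 200, 0]) cube([200, 3100, 2500]);
translate([2000, 200, 0]) cube([200, 1500, 2500]);
translate([2000, 2700, 0]) cube([200, 600, 2500]);


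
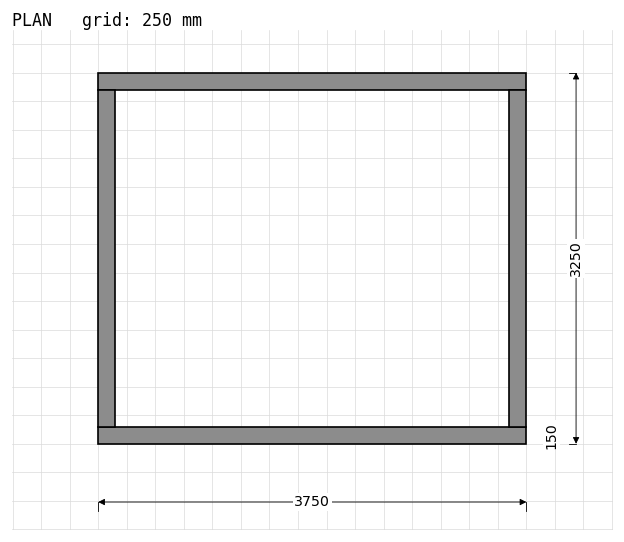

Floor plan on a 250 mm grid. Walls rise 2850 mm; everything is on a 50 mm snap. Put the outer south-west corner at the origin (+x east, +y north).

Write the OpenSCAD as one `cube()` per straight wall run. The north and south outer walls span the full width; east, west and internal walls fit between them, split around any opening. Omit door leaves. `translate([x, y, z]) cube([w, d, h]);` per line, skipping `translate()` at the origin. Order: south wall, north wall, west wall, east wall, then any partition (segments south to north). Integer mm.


cube([3750, 150, 2850]);
translate([0, 3100, 0]) cube([3750, 150, 2850]);
translate([0, 150, 0]) cube([150, 2950, 2850]);
translate([3600, 150, 0]) cube([150, 2950, 2850]);
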